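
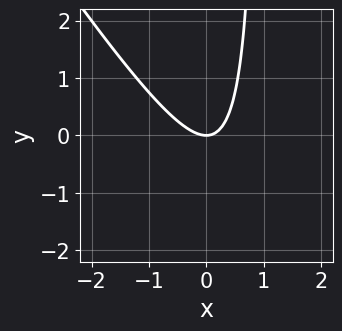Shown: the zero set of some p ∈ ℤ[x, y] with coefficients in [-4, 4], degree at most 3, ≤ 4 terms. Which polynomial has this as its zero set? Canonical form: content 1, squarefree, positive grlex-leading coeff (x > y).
(a) deg p = 2. No degree-1 curve has this shape.
(b) From the axis intercepts and sections: it meets the x-axis at x = 0 (among the integer gridlines); one y-axis crossing is at y = 0.
(c) Matching integer coefficients to the picture gives p.

3*x^2 + 2*x*y - 2*y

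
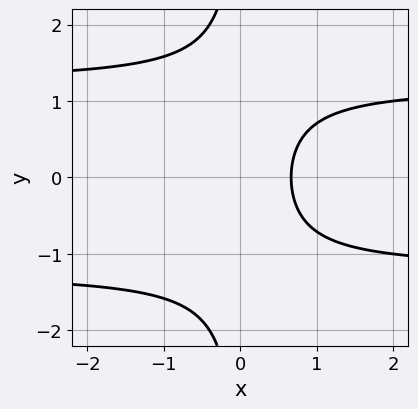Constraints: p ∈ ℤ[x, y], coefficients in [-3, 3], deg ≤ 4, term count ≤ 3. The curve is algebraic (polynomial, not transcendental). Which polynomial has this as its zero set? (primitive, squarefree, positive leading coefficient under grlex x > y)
2*x*y^2 - 3*x + 2

1. Degree: the shape is more complex than any degree-2 curve, so deg p = 3.
2. Symmetries: mirror symmetry y ↦ −y ⇒ only even powers of y.
3. Against the integer gridlines: the curve avoids every integer y-axis point in the box.
4. Assembling these constraints gives the stated polynomial.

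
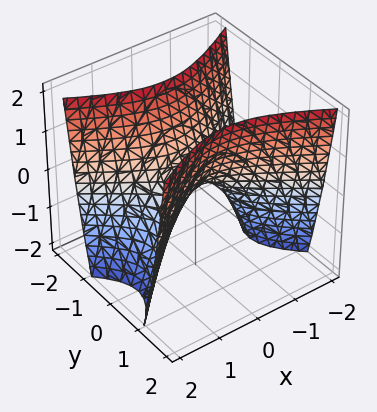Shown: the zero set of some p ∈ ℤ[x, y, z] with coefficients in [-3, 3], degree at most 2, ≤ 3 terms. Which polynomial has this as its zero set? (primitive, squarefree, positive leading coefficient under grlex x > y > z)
x^2 - 2*y^2 + z

deg p = 2. A hyperbolic paraboloid; a quadric.
Symmetries: mirror symmetry y ↦ −y ⇒ only even powers of y; the x ↦ −x reflection is a symmetry, so x appears only in even powers.
From the axis intercepts and sections: one z-axis crossing is at z = 0; it crosses the y-axis at the gridline y = 0; it crosses the x-axis at the gridline x = 0.
Fitting integer coefficients to these (and the overall shape) gives p.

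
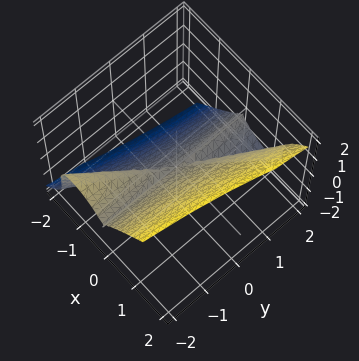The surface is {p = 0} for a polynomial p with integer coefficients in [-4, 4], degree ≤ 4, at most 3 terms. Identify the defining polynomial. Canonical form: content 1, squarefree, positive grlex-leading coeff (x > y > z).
1. Degree: a generic line meets the surface in up to 3 points, so deg p = 3.
2. From the axis intercepts and sections: one z-axis crossing is at z = 0; every point of the y-axis in the box is on the surface; one x-axis crossing is at x = 0.
3. These observations pin down the coefficients.

3*x^3 - 2*x^2*y - 2*z^3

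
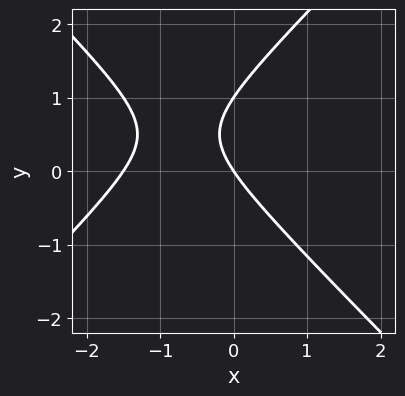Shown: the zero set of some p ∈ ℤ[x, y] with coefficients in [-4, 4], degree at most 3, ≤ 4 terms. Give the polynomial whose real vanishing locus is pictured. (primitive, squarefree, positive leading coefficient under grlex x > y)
Degree: a generic line meets the curve in up to 2 points, so deg p = 2.
Observable constraints: it meets the x-axis at x = 0 (among the integer gridlines); among the integer gridlines, it crosses the y-axis at y ∈ {0, 1}.
Putting this together gives p.

2*x^2 - 2*y^2 + 3*x + 2*y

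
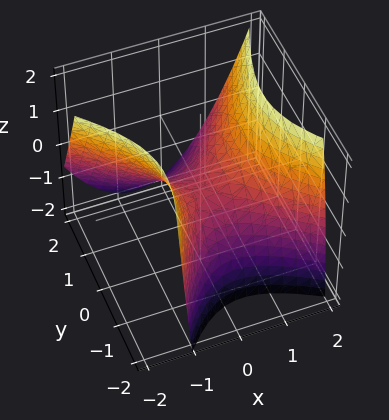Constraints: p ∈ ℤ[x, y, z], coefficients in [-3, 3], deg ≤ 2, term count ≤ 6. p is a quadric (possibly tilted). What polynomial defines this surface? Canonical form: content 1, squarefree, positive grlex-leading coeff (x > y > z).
1. deg p = 2. No degree-1 surface has this shape.
2. Reading off the gridlines: one y-axis crossing is at y = 0; it meets the z-axis at z = 0 (among the integer gridlines); it meets the x-axis at x = 0 (among the integer gridlines).
3. Putting this together gives p.

3*x^2 + 2*x*y - 2*y^2 - y*z - 3*z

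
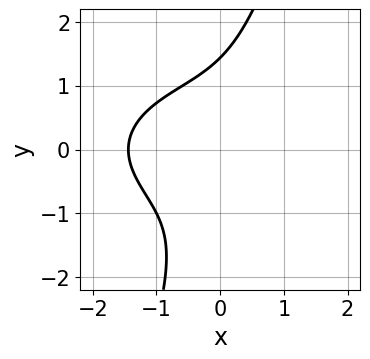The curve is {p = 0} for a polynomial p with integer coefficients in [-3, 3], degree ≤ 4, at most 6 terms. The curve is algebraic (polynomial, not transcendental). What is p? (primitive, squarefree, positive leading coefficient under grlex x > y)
x^3 + 3*x*y^2 - y^3 + 3

(a) deg p = 3. No degree-2 curve has this shape.
(b) Solving for integer coefficients yields p as stated.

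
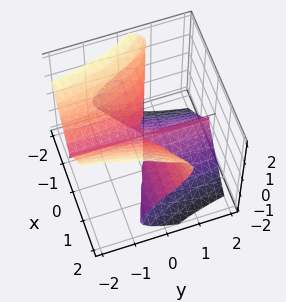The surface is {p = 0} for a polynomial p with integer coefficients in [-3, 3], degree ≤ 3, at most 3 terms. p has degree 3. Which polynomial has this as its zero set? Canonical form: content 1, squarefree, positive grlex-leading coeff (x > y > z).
x^2*y - x^2*z + z^3

The degree is 3 — no degree-2 surface has this shape.
From the visible intercepts: every point of the y-axis in the box is on the surface; it crosses the z-axis at the gridline z = 0; every point of the x-axis in the box is on the surface.
Matching integer coefficients to the picture gives p.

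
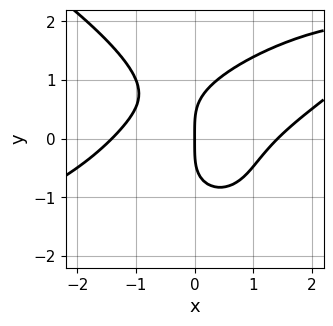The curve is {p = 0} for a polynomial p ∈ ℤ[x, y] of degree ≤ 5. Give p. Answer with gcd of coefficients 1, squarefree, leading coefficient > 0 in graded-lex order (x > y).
y^4 + x^3 - 2*x^2*y - 2*x

(a) deg p = 4.
(b) Reading off the gridlines: it crosses the x-axis at the gridline x = 0; one y-axis crossing is at y = 0.
(c) The integer polynomial consistent with all of this is the stated p.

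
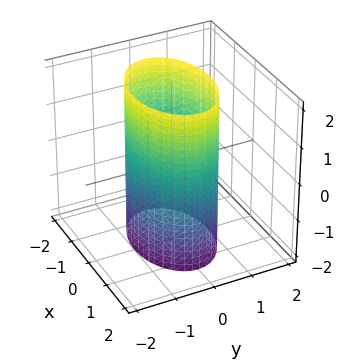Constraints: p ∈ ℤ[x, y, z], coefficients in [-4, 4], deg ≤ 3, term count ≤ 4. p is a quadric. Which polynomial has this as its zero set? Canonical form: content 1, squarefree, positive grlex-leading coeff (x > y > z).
x^2 + 2*y^2 - 2

First, deg p = 2. Constant cross-section along one axis; a quadric.
Then, symmetries: the y ↦ −y reflection is a symmetry, so y appears only in even powers; mirror symmetry z ↦ −z ⇒ only even powers of z; the x ↦ −x reflection is a symmetry, so x appears only in even powers.
Then, against the integer gridlines: the surface avoids every integer z-axis point in the box; the y-axis gridline crossings are at y ∈ {-1, 1}.
Finally, solving for integer coefficients yields p as stated.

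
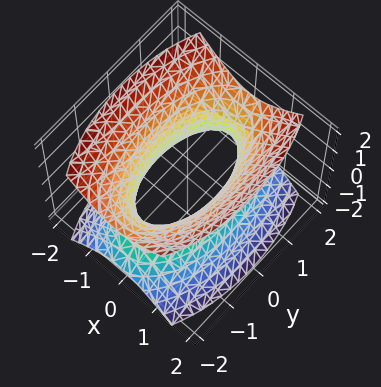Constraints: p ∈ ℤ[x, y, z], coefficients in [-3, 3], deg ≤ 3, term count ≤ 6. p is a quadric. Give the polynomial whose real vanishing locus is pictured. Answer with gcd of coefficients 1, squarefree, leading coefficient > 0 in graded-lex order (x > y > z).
(a) The degree is 2 — one connected sheet with a waist; a quadric.
(b) Symmetries: it's symmetric under y → −y, forcing even powers of y; mirror symmetry z ↦ −z ⇒ only even powers of z; the x ↦ −x reflection is a symmetry, so x appears only in even powers.
(c) Reading off the gridlines: the surface avoids every integer z-axis point in the box.
(d) Solving for integer coefficients yields p as stated.

3*x^2 + y^2 - 2*z^2 - 2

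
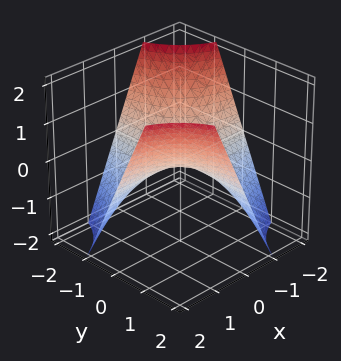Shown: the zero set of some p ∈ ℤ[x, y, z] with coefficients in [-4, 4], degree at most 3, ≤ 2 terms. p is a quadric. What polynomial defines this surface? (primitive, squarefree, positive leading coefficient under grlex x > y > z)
First, the degree is 2 — a saddle surface; a quadric.
Then, checking where it meets the axes: every point of the x-axis in the box is on the surface; the visible y-axis segment lies entirely on the surface; it meets the z-axis at z = 0 (among the integer gridlines).
Finally, these observations pin down the coefficients.

x*y - z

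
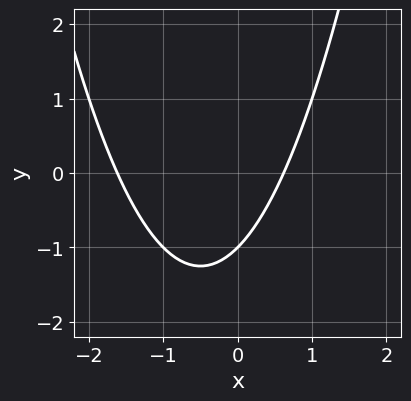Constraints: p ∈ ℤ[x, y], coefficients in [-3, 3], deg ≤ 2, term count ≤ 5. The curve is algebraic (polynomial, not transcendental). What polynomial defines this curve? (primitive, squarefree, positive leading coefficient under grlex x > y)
x^2 + x - y - 1

1. The degree is 2 — the shape is more complex than any degree-1 curve.
2. Observable constraints: it meets the y-axis at y = -1 (among the integer gridlines).
3. Together with the visible shape, these determine p as stated.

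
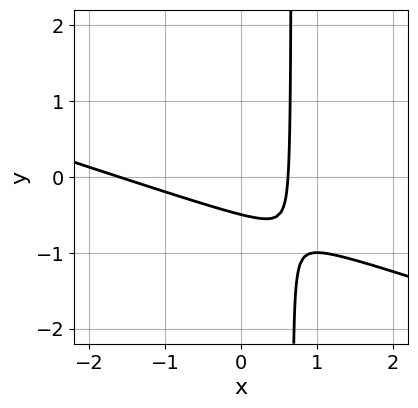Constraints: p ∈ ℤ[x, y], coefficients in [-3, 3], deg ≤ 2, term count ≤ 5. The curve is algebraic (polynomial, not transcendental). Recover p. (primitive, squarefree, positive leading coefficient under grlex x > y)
The degree is 2 — no degree-1 curve has this shape.
Matching integer coefficients to the picture gives p.

x^2 + 3*x*y + x - 2*y - 1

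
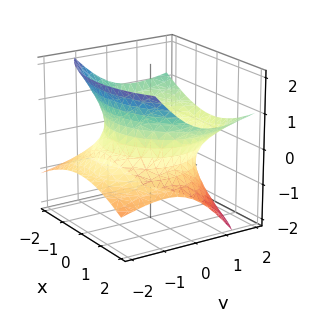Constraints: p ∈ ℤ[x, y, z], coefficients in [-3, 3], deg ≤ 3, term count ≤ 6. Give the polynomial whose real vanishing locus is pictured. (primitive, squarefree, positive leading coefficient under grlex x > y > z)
Degree: a generic line meets the surface in up to 2 points, so deg p = 2.
From the axis intercepts and sections: it misses every integer gridline on the z-axis.
Solving for integer coefficients yields p as stated.

x^2 + y^2 - 2*y*z - 2*z^2 - 2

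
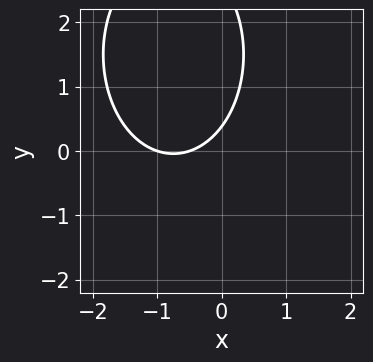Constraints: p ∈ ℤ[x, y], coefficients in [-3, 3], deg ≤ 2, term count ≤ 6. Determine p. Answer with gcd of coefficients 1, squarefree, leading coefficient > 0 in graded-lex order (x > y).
2*x^2 + y^2 + 3*x - 3*y + 1

1. Degree: the shape is more complex than any degree-1 curve, so deg p = 2.
2. Against the integer gridlines: it meets the x-axis at x = -1 (among the integer gridlines).
3. The integer polynomial consistent with all of this is the stated p.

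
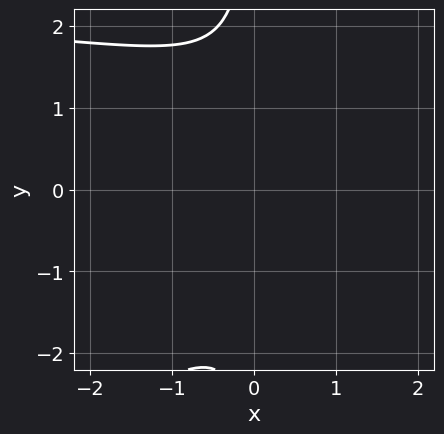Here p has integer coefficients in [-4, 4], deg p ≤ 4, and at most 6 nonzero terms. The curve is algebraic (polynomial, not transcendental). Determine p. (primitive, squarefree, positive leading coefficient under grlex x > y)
1. deg p = 3. No degree-2 curve has this shape.
2. Checking where it meets the axes: the curve avoids every integer y-axis point in the box; it misses every integer gridline on the x-axis.
3. Together with the visible shape, these determine p as stated.

x^2*y - 2*x*y^2 - 3*x^2 + 3*x - 2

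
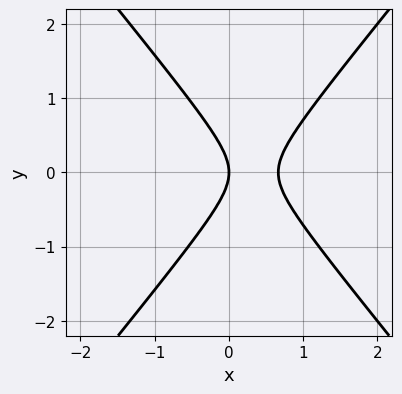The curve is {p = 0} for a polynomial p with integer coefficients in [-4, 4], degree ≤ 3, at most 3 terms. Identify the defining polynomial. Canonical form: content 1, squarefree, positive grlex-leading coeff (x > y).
3*x^2 - 2*y^2 - 2*x

(a) The degree is 2 — the shape is more complex than any degree-1 curve.
(b) Symmetries: the y ↦ −y reflection is a symmetry, so y appears only in even powers.
(c) Reading off the gridlines: one x-axis crossing is at x = 0; it crosses the y-axis at the gridline y = 0.
(d) These observations pin down the coefficients.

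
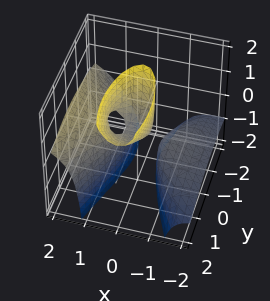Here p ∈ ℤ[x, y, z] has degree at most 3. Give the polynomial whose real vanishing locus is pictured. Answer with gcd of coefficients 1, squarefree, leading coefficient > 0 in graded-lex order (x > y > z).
(a) There are 2 components. They look like related sheets of one shape, so recover p as a whole.
(b) Degree: a generic line meets the surface in up to 3 points, so deg p = 3.
(c) Observable constraints: it meets the z-axis at z = 0 (among the integer gridlines); it crosses the y-axis at the gridline y = 0; it meets the x-axis at x = 0 (among the integer gridlines).
(d) Matching integer coefficients to the picture gives p.

x^3 - 3*x^2*z - y^2 + y*z + z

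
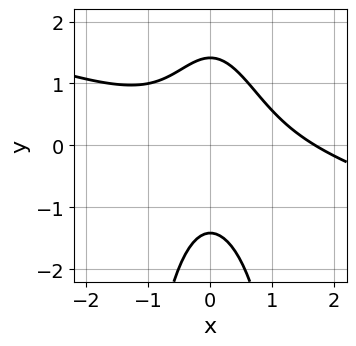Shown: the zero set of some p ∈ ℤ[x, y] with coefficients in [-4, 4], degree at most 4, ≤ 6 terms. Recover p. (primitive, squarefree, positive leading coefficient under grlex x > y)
x^3 + 3*x^2*y - x^2 + y^2 - 2

The degree is 3 — a generic line meets the curve in up to 3 points.
Matching integer coefficients to the picture gives p.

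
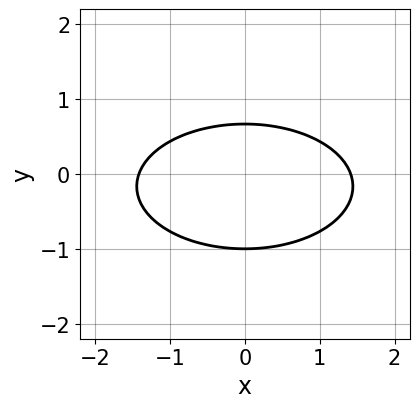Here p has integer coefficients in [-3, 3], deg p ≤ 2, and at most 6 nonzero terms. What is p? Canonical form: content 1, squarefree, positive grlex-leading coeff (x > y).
(a) Degree: the shape is more complex than any degree-1 curve, so deg p = 2.
(b) Symmetries: the x ↦ −x reflection is a symmetry, so x appears only in even powers.
(c) Against the integer gridlines: one y-axis crossing is at y = -1.
(d) Putting this together gives p.

x^2 + 3*y^2 + y - 2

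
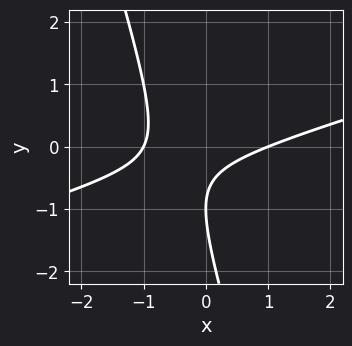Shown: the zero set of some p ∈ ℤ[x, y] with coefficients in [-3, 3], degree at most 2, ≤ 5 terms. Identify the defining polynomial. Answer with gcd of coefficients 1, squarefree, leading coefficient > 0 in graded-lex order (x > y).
x^2 - 3*x*y - y^2 - 2*y - 1

(a) deg p = 2.
(b) Against the integer gridlines: the x-axis gridline crossings are at x ∈ {-1, 1}; it crosses the y-axis at the gridline y = -1.
(c) Together with the visible shape, these determine p as stated.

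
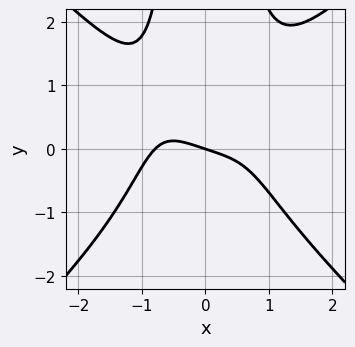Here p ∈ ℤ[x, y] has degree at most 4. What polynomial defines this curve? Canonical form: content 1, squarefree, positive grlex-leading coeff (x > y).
(a) deg p = 4. No degree-3 curve has this shape.
(b) Reading off the gridlines: it crosses the y-axis at the gridline y = 0; it meets the x-axis at x = 0 (among the integer gridlines).
(c) Putting this together gives p.

2*x^4 - 2*x^2*y^2 + x + 3*y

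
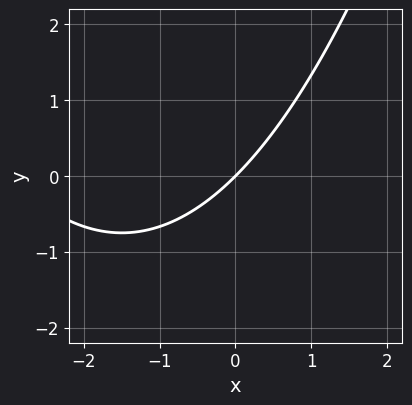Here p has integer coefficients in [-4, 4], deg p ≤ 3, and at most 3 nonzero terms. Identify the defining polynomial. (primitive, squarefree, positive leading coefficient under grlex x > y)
1. deg p = 2. The shape is more complex than any degree-1 curve.
2. From the visible intercepts: it meets the x-axis at x = 0 (among the integer gridlines); it crosses the y-axis at the gridline y = 0.
3. The integer polynomial consistent with all of this is the stated p.

x^2 + 3*x - 3*y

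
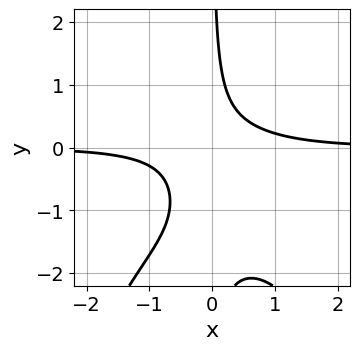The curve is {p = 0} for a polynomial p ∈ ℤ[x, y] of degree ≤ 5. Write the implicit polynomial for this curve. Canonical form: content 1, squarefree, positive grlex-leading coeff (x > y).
x^3*y + 2*x*y^2 + 3*x*y - 1

(a) The degree is 4 — no degree-3 curve has this shape.
(b) From the axis intercepts and sections: no x-intercept at any integer in the box; the curve avoids every integer y-axis point in the box.
(c) Assembling these constraints gives the stated polynomial.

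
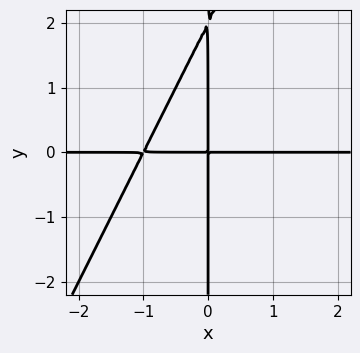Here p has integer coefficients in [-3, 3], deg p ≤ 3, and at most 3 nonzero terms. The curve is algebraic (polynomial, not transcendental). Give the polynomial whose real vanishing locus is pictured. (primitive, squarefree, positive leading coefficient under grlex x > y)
2*x^2*y - x*y^2 + 2*x*y

1. deg p = 3.
2. From the axis intercepts and sections: every point of the y-axis in the box is on the curve; every point of the x-axis in the box is on the curve.
3. Putting this together gives p.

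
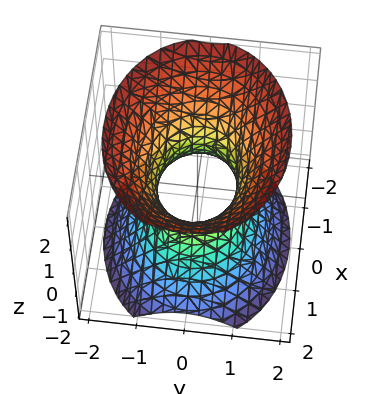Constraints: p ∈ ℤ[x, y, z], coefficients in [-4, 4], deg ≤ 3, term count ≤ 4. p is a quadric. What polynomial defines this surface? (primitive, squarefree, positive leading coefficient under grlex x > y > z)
2*x^2 + 3*y^2 - 2*z^2 - 2

1. Degree: an hourglass — one-sheet hyperboloid; a quadric, so deg p = 2.
2. Symmetries: the y ↦ −y reflection is a symmetry, so y appears only in even powers; the x ↦ −x reflection is a symmetry, so x appears only in even powers; mirror symmetry z ↦ −z ⇒ only even powers of z.
3. From the visible intercepts: among the integer gridlines, it crosses the x-axis at x ∈ {-1, 1}; no z-intercept at any integer in the box.
4. The integer polynomial consistent with all of this is the stated p.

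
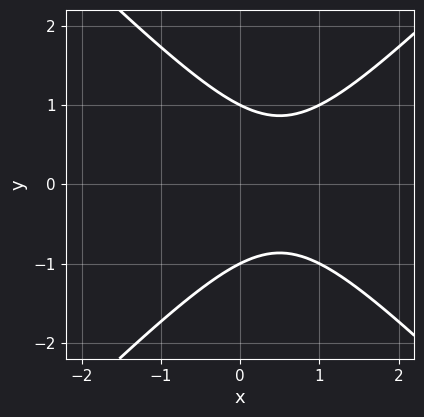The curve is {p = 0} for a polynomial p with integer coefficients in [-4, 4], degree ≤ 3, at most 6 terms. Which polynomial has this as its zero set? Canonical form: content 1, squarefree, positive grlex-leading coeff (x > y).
x^2 - y^2 - x + 1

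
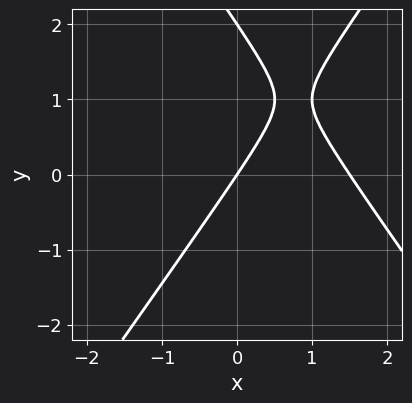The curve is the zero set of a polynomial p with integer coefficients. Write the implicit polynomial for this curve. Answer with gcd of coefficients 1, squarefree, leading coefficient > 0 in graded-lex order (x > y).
First, deg p = 2. No degree-1 curve has this shape.
Next, checking where it meets the axes: one x-axis crossing is at x = 0; among the integer gridlines, it crosses the y-axis at y ∈ {0, 2}.
Finally, together with the visible shape, these determine p as stated.

2*x^2 - y^2 - 3*x + 2*y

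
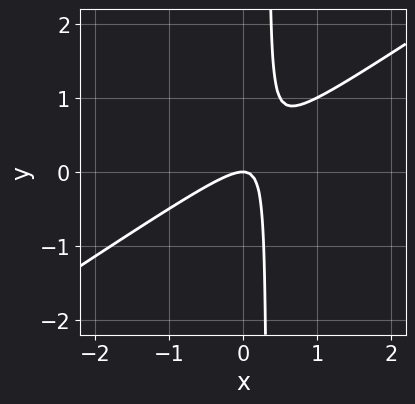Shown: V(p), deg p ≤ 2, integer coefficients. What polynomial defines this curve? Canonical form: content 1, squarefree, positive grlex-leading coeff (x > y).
2*x^2 - 3*x*y + y

First, deg p = 2. A generic line meets the curve in up to 2 points.
Next, against the integer gridlines: one x-axis crossing is at x = 0; it meets the y-axis at y = 0 (among the integer gridlines).
Finally, the integer polynomial consistent with all of this is the stated p.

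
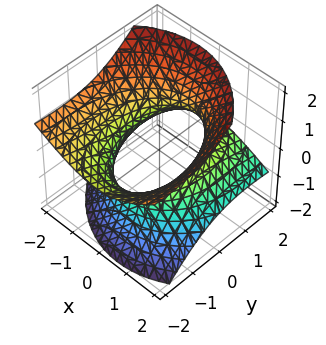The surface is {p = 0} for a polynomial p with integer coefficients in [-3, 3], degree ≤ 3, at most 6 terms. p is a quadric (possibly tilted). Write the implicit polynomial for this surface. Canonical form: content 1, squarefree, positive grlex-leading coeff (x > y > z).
2*x^2 + x*z + y^2 + 3*y*z - 3*z^2 - 3

First, deg p = 2.
Next, against the integer gridlines: no z-intercept at any integer in the box.
Finally, the integer polynomial consistent with all of this is the stated p.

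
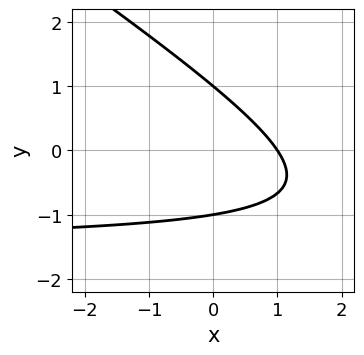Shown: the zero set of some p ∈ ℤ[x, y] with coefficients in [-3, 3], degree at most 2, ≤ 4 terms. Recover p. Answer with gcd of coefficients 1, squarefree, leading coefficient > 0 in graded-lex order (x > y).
deg p = 2. The shape is more complex than any degree-1 curve.
Against the integer gridlines: it meets the x-axis at x = 1 (among the integer gridlines); among the integer gridlines, it crosses the y-axis at y ∈ {-1, 1}.
Putting this together gives p.

2*x*y + 3*y^2 + 3*x - 3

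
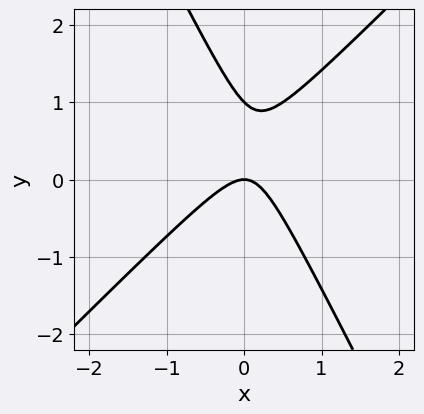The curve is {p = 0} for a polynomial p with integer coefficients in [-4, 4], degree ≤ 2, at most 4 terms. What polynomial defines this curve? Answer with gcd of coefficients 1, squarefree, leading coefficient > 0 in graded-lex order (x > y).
1. deg p = 2. A generic line meets the curve in up to 2 points.
2. From the axis intercepts and sections: it meets the x-axis at x = 0 (among the integer gridlines); among the integer gridlines, it crosses the y-axis at y ∈ {0, 1}.
3. Assembling these constraints gives the stated polynomial.

2*x^2 - x*y - y^2 + y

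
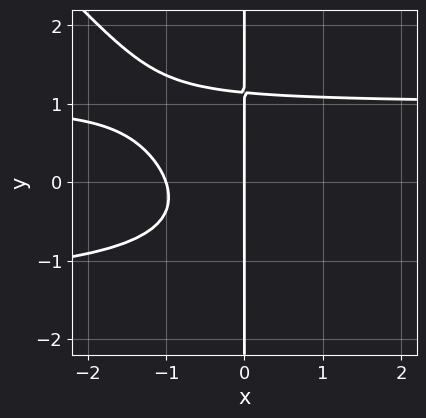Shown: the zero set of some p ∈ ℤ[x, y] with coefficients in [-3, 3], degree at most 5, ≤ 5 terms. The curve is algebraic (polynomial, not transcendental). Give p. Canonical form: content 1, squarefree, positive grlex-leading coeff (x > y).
2*x^2*y^2 + 2*x*y^3 + x^2*y - 3*x^2 - 3*x

deg p = 4. No degree-3 curve has this shape.
From the visible intercepts: the visible y-axis segment lies entirely on the curve; the x-axis gridline crossings are at x ∈ {-1, 0}.
Fitting integer coefficients to these (and the overall shape) gives p.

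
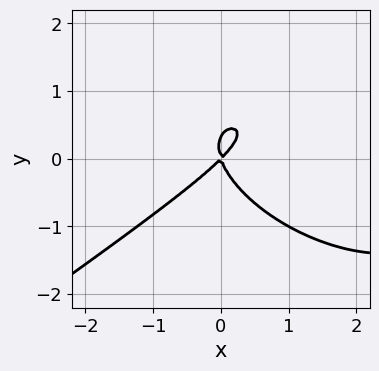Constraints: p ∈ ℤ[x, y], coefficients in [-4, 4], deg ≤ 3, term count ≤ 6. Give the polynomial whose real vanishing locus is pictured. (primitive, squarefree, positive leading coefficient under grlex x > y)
x^3 - 3*y^3 - 3*x^2 + 2*x*y + y^2

(a) Degree: no degree-2 curve has this shape, so deg p = 3.
(b) From the visible intercepts: one x-axis crossing is at x = 0; it crosses the y-axis at the gridline y = 0.
(c) Assembling these constraints gives the stated polynomial.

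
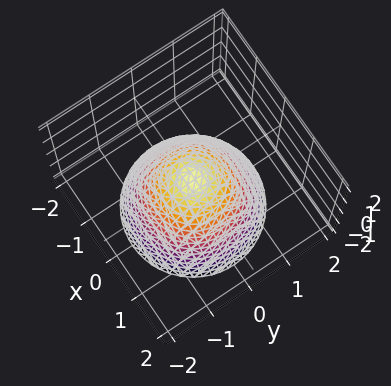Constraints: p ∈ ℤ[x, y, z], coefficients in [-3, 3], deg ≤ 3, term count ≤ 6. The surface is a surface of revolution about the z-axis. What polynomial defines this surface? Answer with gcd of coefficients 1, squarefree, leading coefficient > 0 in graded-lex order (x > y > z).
3*x^2 + 3*y^2 + 3*z - 1

First, degree: a generic line meets the surface in up to 2 points, so deg p = 2.
Then, by symmetry, every cross-section ⟂ z is a circle, so x, y appear only via x² + y².
Next, from the visible intercepts: a circular section at z = -2 has radius between 1 and 2.
Finally, solving for integer coefficients yields p as stated.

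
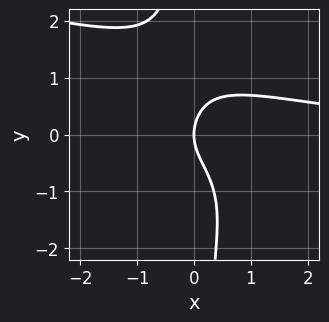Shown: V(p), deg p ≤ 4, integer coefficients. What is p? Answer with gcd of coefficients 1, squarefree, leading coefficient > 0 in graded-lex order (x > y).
1. Degree: the shape is more complex than any degree-3 curve, so deg p = 4.
2. Against the integer gridlines: it crosses the y-axis at the gridline y = 0; one x-axis crossing is at x = 0.
3. Fitting integer coefficients to these (and the overall shape) gives p.

2*x*y^3 + 2*x^2*y + 2*y^2 - 3*x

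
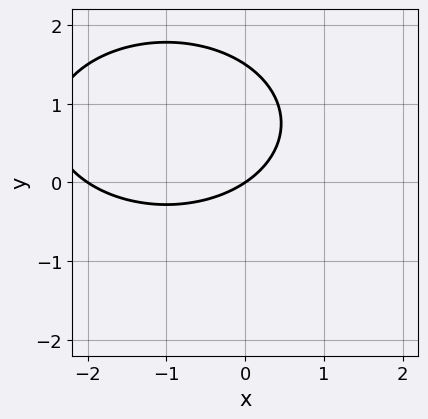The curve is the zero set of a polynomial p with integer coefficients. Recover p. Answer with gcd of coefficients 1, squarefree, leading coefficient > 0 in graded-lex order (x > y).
1. deg p = 2. A generic line meets the curve in up to 2 points.
2. From the visible intercepts: it meets the y-axis at y = 0 (among the integer gridlines); among the integer gridlines, it crosses the x-axis at x ∈ {-2, 0}.
3. Solving for integer coefficients yields p as stated.

x^2 + 2*y^2 + 2*x - 3*y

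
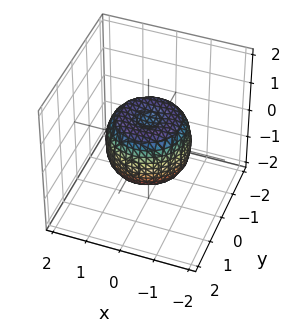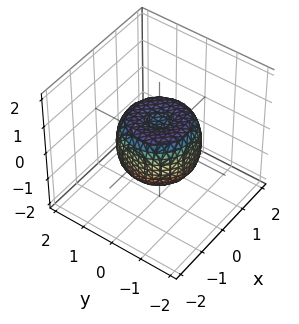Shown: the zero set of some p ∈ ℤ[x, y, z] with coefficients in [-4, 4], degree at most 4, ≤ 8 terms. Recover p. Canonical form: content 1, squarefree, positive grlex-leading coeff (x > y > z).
2*x^4 + 4*x^2*y^2 + 2*y^4 - 2*x^2 - 2*y^2 + 2*z^2 - 1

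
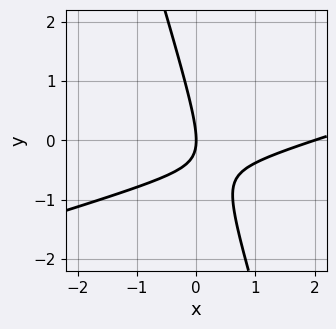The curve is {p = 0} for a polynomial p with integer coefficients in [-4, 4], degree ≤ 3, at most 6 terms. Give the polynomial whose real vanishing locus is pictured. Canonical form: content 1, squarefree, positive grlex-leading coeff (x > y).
First, deg p = 2. No degree-1 curve has this shape.
Then, reading off the gridlines: among the integer gridlines, it crosses the x-axis at x ∈ {0, 2}; it crosses the y-axis at the gridline y = 0.
Finally, the integer polynomial consistent with all of this is the stated p.

x^2 - 3*x*y - y^2 - 2*x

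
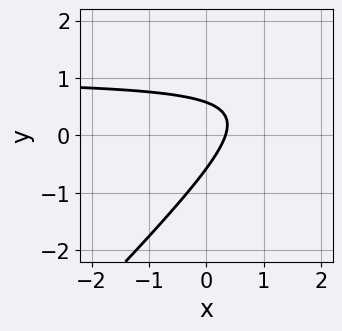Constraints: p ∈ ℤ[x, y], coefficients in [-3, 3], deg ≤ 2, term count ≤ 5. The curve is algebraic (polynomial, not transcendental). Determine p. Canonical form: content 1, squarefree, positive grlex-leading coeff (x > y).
3*x*y - 3*y^2 - 3*x + 1

1. The degree is 2 — a generic line meets the curve in up to 2 points.
2. Putting this together gives p.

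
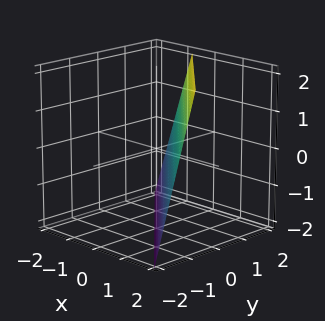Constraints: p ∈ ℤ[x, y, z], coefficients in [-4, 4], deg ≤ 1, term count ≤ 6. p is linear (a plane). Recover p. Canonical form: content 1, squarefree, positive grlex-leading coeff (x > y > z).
Degree: every cross-section is a straight line — this is a plane, so deg p = 1.
From the axis intercepts and sections: it crosses the z-axis at the gridline z = -2.
Fitting integer coefficients to these (and the overall shape) gives p.

3*x + 3*y - z - 2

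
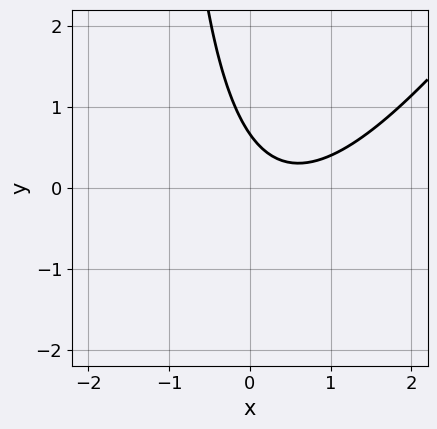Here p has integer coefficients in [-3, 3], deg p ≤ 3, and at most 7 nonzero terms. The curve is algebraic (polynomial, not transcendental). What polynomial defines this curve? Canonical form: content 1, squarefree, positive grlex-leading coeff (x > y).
3*x^2 - 2*x*y - 3*x - 3*y + 2

The degree is 2 — the shape is more complex than any degree-1 curve.
Checking where it meets the axes: no x-intercept at any integer in the box.
The integer polynomial consistent with all of this is the stated p.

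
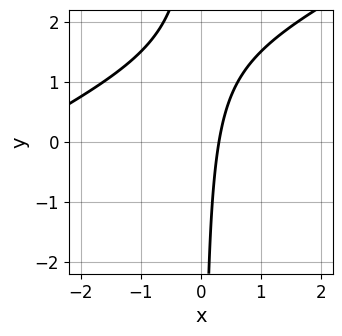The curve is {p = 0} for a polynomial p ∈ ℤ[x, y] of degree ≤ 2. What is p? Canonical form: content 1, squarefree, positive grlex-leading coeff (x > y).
x^2 - 2*x*y + 3*x - 1

First, degree: a generic line meets the curve in up to 2 points, so deg p = 2.
Then, observable constraints: the curve avoids every integer y-axis point in the box.
Finally, matching integer coefficients to the picture gives p.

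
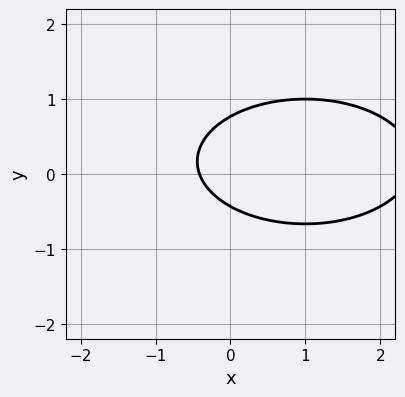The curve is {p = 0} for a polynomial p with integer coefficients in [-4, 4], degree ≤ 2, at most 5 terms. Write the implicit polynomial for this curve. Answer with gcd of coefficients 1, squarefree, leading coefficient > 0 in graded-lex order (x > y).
x^2 + 3*y^2 - 2*x - y - 1

First, deg p = 2. The shape is more complex than any degree-1 curve.
Finally, solving for integer coefficients yields p as stated.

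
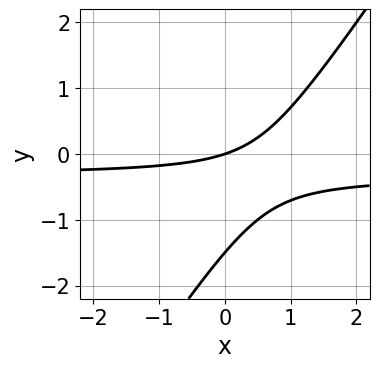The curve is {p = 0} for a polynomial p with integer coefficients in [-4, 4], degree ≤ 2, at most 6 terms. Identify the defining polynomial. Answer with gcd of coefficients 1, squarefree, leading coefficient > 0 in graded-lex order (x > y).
3*x*y - 2*y^2 + x - 3*y

(a) Degree: no degree-1 curve has this shape, so deg p = 2.
(b) Against the integer gridlines: it crosses the y-axis at the gridline y = 0; it meets the x-axis at x = 0 (among the integer gridlines).
(c) These observations pin down the coefficients.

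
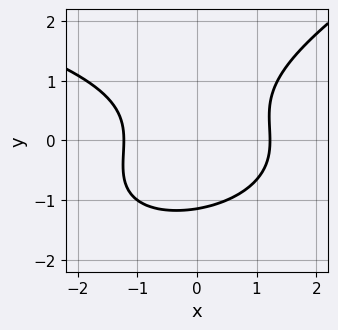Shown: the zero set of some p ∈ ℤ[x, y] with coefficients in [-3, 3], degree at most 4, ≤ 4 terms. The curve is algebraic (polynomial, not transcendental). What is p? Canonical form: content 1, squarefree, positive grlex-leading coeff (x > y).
First, the degree is 3 — no degree-2 curve has this shape.
Finally, the integer polynomial consistent with all of this is the stated p.

x*y^2 - 2*y^3 + 2*x^2 - 3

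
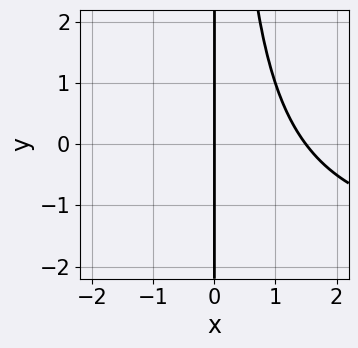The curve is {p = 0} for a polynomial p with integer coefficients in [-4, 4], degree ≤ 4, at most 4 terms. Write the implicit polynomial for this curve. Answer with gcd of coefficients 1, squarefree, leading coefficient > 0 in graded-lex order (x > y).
x^2*y + 2*x^2 - 3*x

Degree: the shape is more complex than any degree-2 curve, so deg p = 3.
Observable constraints: it meets the x-axis at x = 0 (among the integer gridlines); the visible y-axis segment lies entirely on the curve.
Together with the visible shape, these determine p as stated.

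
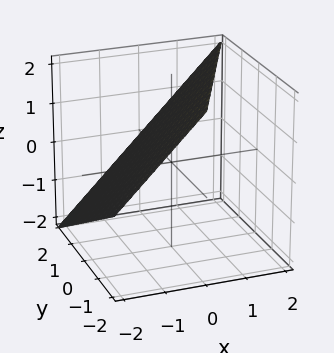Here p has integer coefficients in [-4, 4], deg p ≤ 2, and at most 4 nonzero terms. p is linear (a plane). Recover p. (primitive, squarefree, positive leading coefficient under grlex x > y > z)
2*x - y - 2*z + 2

(a) The degree is 1 — every cross-section is a straight line — this is a plane.
(b) Observable constraints: it crosses the x-axis at the gridline x = -1; it meets the z-axis at z = 1 (among the integer gridlines); it crosses the y-axis at the gridline y = 2.
(c) Together with the visible shape, these determine p as stated.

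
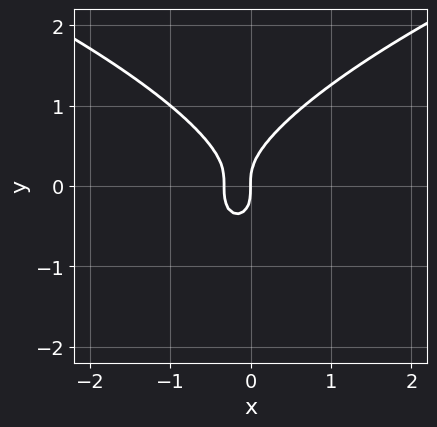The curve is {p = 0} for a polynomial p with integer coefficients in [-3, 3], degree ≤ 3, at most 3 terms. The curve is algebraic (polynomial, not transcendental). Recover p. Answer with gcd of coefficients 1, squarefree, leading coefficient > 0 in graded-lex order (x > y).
2*y^3 - 3*x^2 - x

Degree: the shape is more complex than any degree-2 curve, so deg p = 3.
Against the integer gridlines: one x-axis crossing is at x = 0; it meets the y-axis at y = 0 (among the integer gridlines).
Matching integer coefficients to the picture gives p.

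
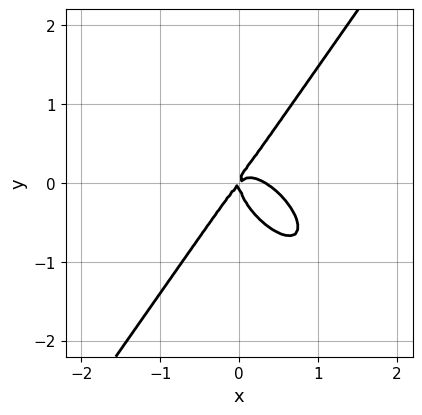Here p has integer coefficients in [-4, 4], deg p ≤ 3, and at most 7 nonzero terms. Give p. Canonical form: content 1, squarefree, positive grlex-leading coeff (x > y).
1. The degree is 3 — a generic line meets the curve in up to 3 points.
2. From the axis intercepts and sections: it crosses the y-axis at the gridline y = 0; it crosses the x-axis at the gridline x = 0.
3. The integer polynomial consistent with all of this is the stated p.

3*x^3 + 2*x^2*y - 2*y^3 - x^2 + x*y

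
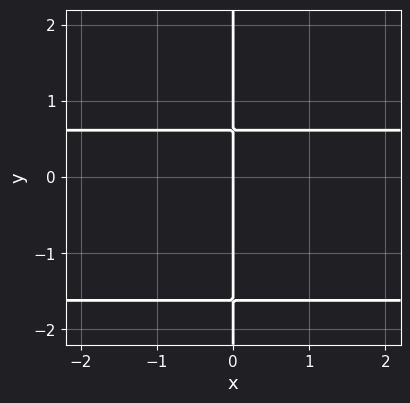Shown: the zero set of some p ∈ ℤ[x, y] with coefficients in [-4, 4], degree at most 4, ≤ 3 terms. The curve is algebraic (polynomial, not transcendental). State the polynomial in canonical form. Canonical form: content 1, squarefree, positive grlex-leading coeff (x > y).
x*y^2 + x*y - x

Degree: no degree-2 curve has this shape, so deg p = 3.
From the visible intercepts: the visible y-axis segment lies entirely on the curve; one x-axis crossing is at x = 0.
These observations pin down the coefficients.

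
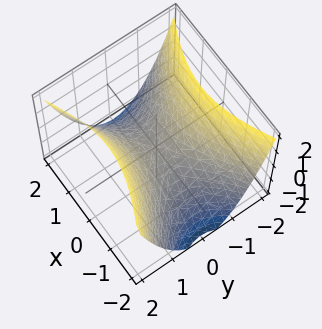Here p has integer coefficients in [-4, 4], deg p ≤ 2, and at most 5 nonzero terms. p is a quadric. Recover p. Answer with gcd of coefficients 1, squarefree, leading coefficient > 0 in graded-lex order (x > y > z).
deg p = 2. A hyperbolic paraboloid; a quadric.
Symmetries: it's symmetric under y → −y, forcing even powers of y; mirror symmetry x ↦ −x ⇒ only even powers of x.
Observable constraints: it meets the x-axis at x = 0 (among the integer gridlines); it meets the y-axis at y = 0 (among the integer gridlines).
These observations pin down the coefficients.

x^2 - 2*y^2 + 2*z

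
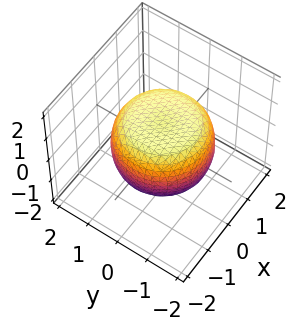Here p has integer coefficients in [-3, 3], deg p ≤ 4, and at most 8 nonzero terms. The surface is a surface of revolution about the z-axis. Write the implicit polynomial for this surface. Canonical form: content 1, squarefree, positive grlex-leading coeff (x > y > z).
x^4 + 2*x^2*y^2 + y^4 - x^2 - y^2 + 2*z^2 - 2

First, the degree is 4 — a generic line meets the surface in up to 4 points.
Then, by symmetry, the z-axis is an axis of rotation, so x and y enter only as x² + y².
Next, from the visible intercepts: a circular section at z = 1 has radius exactly 1; among the integer gridlines, it crosses the z-axis at z ∈ {-1, 1}.
Finally, putting this together gives p.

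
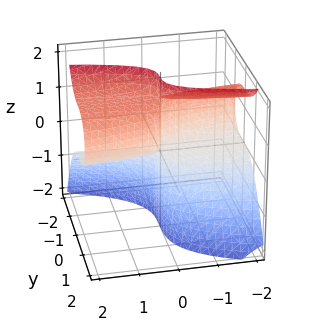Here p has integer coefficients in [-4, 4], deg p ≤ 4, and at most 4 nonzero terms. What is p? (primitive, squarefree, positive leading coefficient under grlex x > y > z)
First, deg p = 3.
Next, observable constraints: every point of the x-axis in the box is on the surface; every point of the z-axis in the box is on the surface.
Finally, the integer polynomial consistent with all of this is the stated p.

2*x*z^2 + 3*y^3 - 3*x*z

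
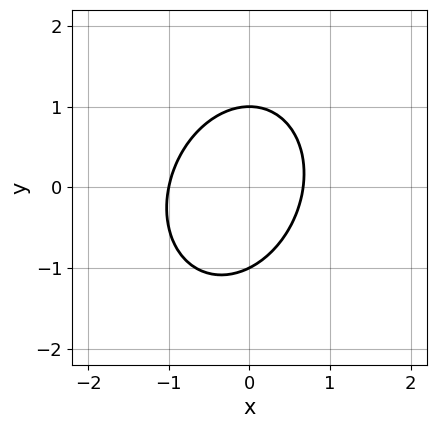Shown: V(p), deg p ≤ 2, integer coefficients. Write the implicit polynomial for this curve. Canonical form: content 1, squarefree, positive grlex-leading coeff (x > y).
The degree is 2 — no degree-1 curve has this shape.
Reading off the gridlines: the y-axis gridline crossings are at y ∈ {-1, 1}; it crosses the x-axis at the gridline x = -1.
Assembling these constraints gives the stated polynomial.

3*x^2 - x*y + 2*y^2 + x - 2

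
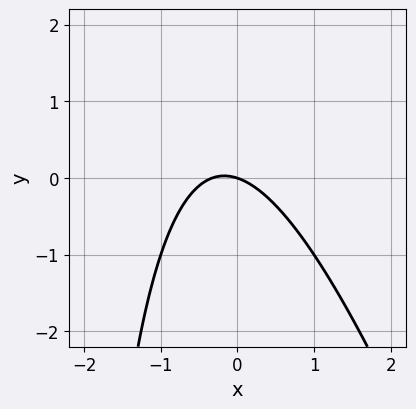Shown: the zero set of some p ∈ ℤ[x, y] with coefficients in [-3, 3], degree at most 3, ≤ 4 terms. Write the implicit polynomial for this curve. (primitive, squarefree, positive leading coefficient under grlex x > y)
(a) The degree is 2 — the shape is more complex than any degree-1 curve.
(b) From the visible intercepts: one y-axis crossing is at y = 0; one x-axis crossing is at x = 0.
(c) These observations pin down the coefficients.

3*x^2 + x*y + x + 3*y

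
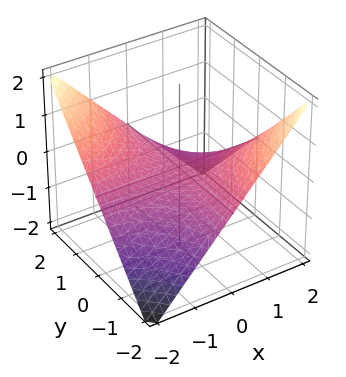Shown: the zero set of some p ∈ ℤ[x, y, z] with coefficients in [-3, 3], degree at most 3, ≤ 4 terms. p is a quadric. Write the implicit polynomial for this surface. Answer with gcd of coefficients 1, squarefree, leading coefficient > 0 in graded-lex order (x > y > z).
x*y + 2*z

Degree: a saddle surface; a quadric, so deg p = 2.
Reading off the gridlines: it meets the z-axis at z = 0 (among the integer gridlines); the visible x-axis segment lies entirely on the surface.
The integer polynomial consistent with all of this is the stated p. Check: (0, 1, 0) on the y-axis lies on the surface, and p(0, 1, 0) = 0. ✓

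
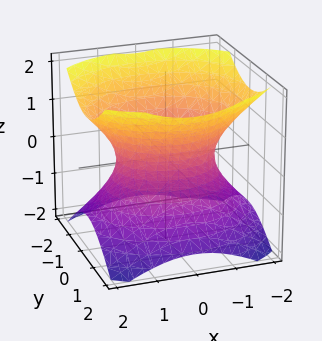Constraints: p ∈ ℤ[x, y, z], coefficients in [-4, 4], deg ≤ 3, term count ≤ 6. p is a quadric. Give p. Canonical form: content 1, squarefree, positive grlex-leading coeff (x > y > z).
The degree is 2 — an hourglass — one-sheet hyperboloid; a quadric.
Symmetries: mirror symmetry x ↦ −x ⇒ only even powers of x; the z ↦ −z reflection is a symmetry, so z appears only in even powers; the y ↦ −y reflection is a symmetry, so y appears only in even powers.
Checking where it meets the axes: no z-intercept at any integer in the box; the y-axis gridline crossings are at y ∈ {-1, 1}.
The integer polynomial consistent with all of this is the stated p.

2*x^2 + 3*y^2 - 3*z^2 - 3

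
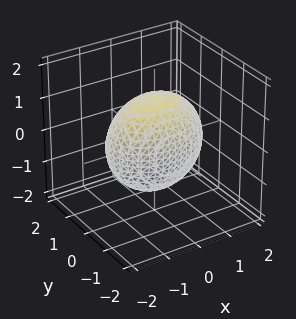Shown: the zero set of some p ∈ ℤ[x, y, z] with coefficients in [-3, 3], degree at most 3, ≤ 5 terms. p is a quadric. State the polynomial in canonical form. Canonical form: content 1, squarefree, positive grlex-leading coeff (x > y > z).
x^2 + 2*y^2 + z^2 - 2

1. deg p = 2.
2. Symmetries: it's symmetric under y → −y, forcing even powers of y; it's symmetric under z → −z, forcing even powers of z; the x ↦ −x reflection is a symmetry, so x appears only in even powers.
3. Reading off the gridlines: the y-axis gridline crossings are at y ∈ {-1, 1}.
4. Putting this together gives p.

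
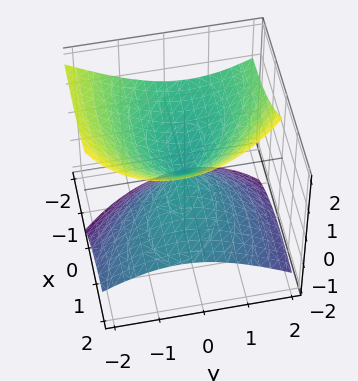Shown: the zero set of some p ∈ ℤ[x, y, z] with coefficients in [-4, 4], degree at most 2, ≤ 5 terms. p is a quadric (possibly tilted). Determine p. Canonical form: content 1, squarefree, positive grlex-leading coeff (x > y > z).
(a) The picture has 2 separate pieces. Treating them together as one polynomial.
(b) deg p = 2. A generic line meets the surface in up to 2 points.
(c) From the visible intercepts: one x-axis crossing is at x = 0; it crosses the y-axis at the gridline y = 0; it meets the z-axis at z = 0 (among the integer gridlines).
(d) Assembling these constraints gives the stated polynomial.

x^2 + x*y + 3*x*z + 2*y^2 - 3*z^2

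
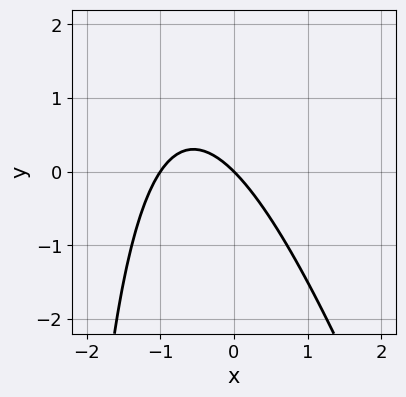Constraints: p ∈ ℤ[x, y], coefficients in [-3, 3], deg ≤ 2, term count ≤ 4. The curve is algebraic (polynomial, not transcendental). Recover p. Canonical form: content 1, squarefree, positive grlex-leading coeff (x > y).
3*x^2 + x*y + 3*x + 3*y

Degree: a generic line meets the curve in up to 2 points, so deg p = 2.
Against the integer gridlines: the x-axis gridline crossings are at x ∈ {-1, 0}; it meets the y-axis at y = 0 (among the integer gridlines).
These observations pin down the coefficients.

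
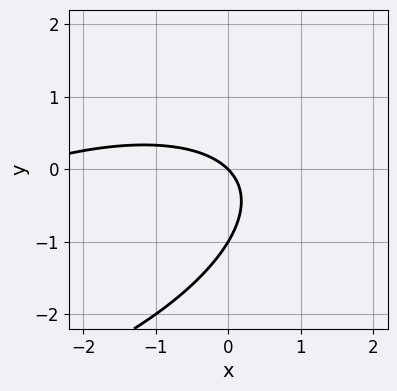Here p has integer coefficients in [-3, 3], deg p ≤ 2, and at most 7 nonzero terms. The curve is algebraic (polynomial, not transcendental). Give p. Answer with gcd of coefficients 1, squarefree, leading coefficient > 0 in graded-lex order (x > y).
x^2 - 2*x*y + 3*y^2 + 3*x + 3*y

(a) deg p = 2. No degree-1 curve has this shape.
(b) Against the integer gridlines: the y-axis gridline crossings are at y ∈ {-1, 0}; one x-axis crossing is at x = 0.
(c) Fitting integer coefficients to these (and the overall shape) gives p.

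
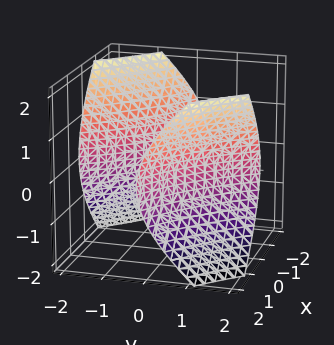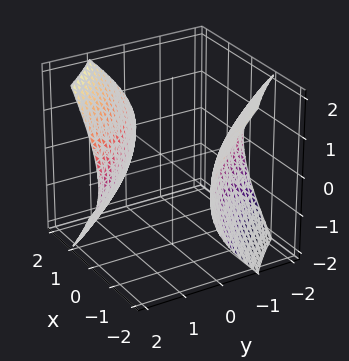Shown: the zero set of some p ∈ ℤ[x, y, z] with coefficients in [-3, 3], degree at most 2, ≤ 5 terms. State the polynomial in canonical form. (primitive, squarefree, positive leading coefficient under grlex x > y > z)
The picture has 2 separate pieces. They look like related sheets of one shape, so recover p as a whole.
deg p = 2. A generic line meets the surface in up to 2 points.
Against the integer gridlines: the surface avoids every integer z-axis point in the box.
Solving for integer coefficients yields p as stated.

x^2 + 3*x*y + y^2 - 2*z^2 - 3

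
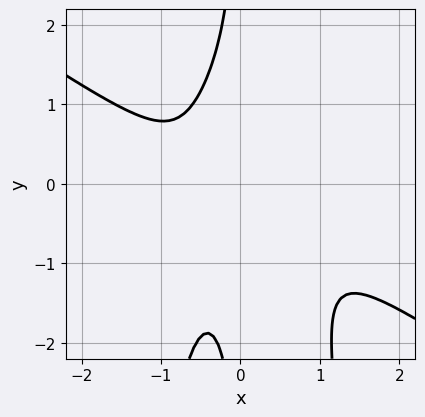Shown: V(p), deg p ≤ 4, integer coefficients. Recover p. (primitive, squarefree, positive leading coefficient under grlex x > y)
(a) Degree: a generic line meets the curve in up to 4 points, so deg p = 4.
(b) From the axis intercepts and sections: it misses every integer gridline on the y-axis; the curve avoids every integer x-axis point in the box.
(c) These observations pin down the coefficients.

2*x^4 + 3*x^3*y + x*y^2 + 1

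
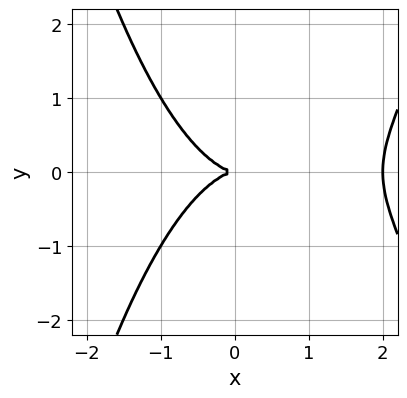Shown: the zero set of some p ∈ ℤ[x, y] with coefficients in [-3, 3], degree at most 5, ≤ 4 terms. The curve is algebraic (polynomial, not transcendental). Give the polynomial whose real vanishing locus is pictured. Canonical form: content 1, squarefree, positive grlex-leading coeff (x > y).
x^4 - 2*x^3 - 3*y^2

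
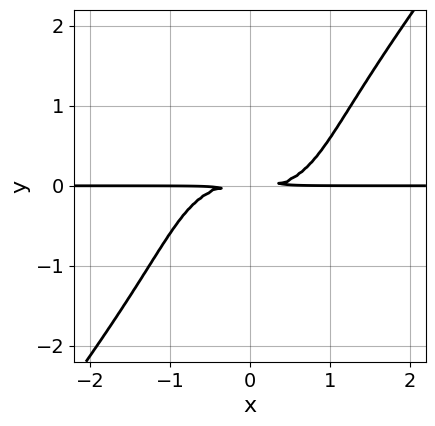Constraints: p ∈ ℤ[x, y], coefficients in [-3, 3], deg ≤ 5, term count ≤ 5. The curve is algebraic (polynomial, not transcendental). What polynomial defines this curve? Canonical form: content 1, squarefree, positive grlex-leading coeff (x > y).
(a) deg p = 4. No degree-3 curve has this shape.
(b) From the visible intercepts: every point of the x-axis in the box is on the curve.
(c) Putting this together gives p.

2*x^3*y - y^4 - 3*y^2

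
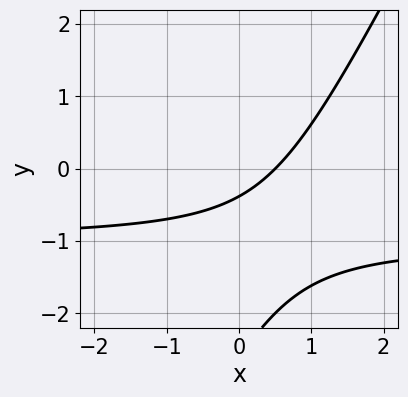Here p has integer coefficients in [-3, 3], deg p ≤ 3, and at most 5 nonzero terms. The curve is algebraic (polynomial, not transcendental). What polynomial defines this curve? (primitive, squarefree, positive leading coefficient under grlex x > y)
The degree is 2 — a generic line meets the curve in up to 2 points.
Putting this together gives p.

2*x*y - y^2 + 2*x - 3*y - 1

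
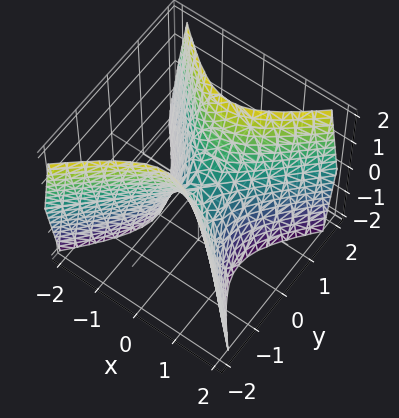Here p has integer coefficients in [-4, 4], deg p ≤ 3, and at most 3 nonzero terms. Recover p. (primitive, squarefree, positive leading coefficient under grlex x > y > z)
2*x^2 - 2*y^2 + z

(a) Degree: a hyperbolic paraboloid; a quadric, so deg p = 2.
(b) Symmetries: mirror symmetry y ↦ −y ⇒ only even powers of y; it's symmetric under x → −x, forcing even powers of x.
(c) Observable constraints: one y-axis crossing is at y = 0; it crosses the z-axis at the gridline z = 0; it meets the x-axis at x = 0 (among the integer gridlines).
(d) Fitting integer coefficients to these (and the overall shape) gives p.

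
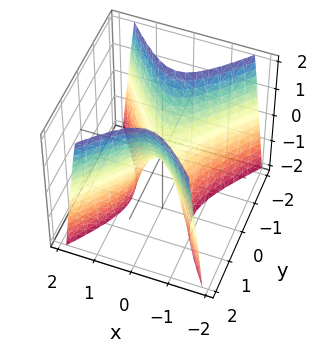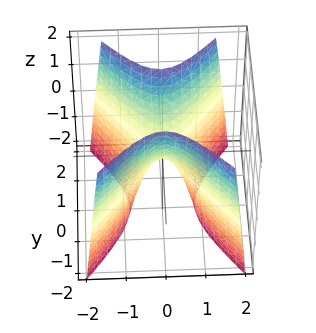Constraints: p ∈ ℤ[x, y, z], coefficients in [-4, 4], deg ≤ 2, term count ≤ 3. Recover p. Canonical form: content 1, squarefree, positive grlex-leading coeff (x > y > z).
First, deg p = 2. A hyperbolic paraboloid; a quadric.
Then, symmetries: it's symmetric under y → −y, forcing even powers of y; the x ↦ −x reflection is a symmetry, so x appears only in even powers.
Next, against the integer gridlines: it meets the x-axis at x = 0 (among the integer gridlines); it meets the z-axis at z = 0 (among the integer gridlines).
Finally, together with the visible shape, these determine p as stated.

3*x^2 - 2*y^2 + z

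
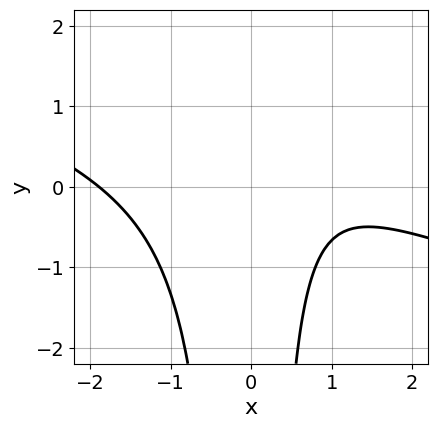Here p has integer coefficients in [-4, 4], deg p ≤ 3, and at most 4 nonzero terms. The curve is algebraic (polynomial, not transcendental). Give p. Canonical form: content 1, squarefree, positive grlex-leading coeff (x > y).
x^3 + 3*x^2*y - 2*x + 3

First, degree: the shape is more complex than any degree-2 curve, so deg p = 3.
Then, against the integer gridlines: the curve avoids every integer y-axis point in the box.
Finally, putting this together gives p.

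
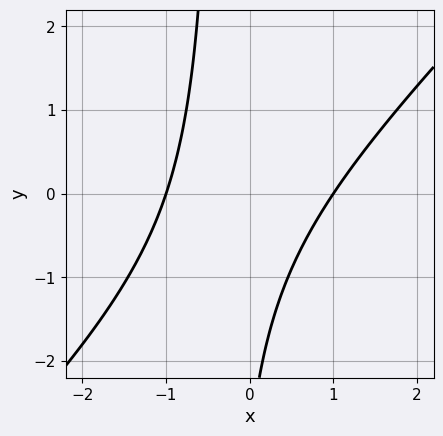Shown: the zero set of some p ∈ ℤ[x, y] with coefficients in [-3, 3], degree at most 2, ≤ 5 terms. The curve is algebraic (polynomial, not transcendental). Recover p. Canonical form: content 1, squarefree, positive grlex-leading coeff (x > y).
3*x^2 - 3*x*y - y - 3

1. Degree: a generic line meets the curve in up to 2 points, so deg p = 2.
2. From the axis intercepts and sections: the curve avoids every integer y-axis point in the box; among the integer gridlines, it crosses the x-axis at x ∈ {-1, 1}.
3. Putting this together gives p.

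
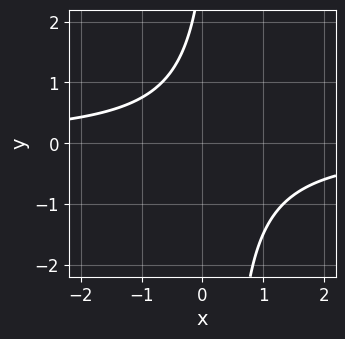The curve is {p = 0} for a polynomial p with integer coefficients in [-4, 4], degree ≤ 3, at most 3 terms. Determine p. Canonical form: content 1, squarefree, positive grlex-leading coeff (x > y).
3*x*y - y + 3

Degree: a generic line meets the curve in up to 2 points, so deg p = 2.
Against the integer gridlines: it misses every integer gridline on the x-axis; the curve avoids every integer y-axis point in the box.
Fitting integer coefficients to these (and the overall shape) gives p.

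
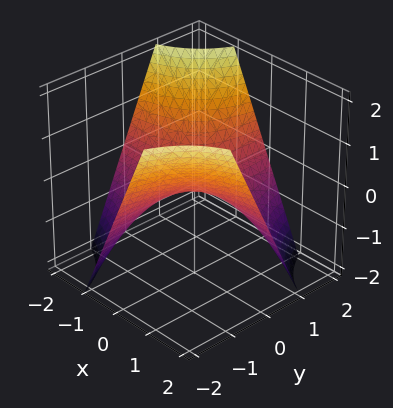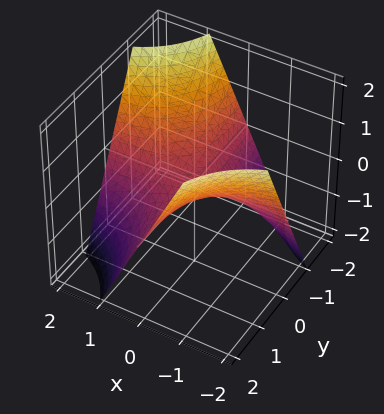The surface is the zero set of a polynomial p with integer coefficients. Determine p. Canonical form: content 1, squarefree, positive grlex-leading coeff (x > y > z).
x*y + z

First, the degree is 2 — a hyperbolic paraboloid; a quadric.
Next, from the axis intercepts and sections: it crosses the z-axis at the gridline z = 0; every point of the y-axis in the box is on the surface; every point of the x-axis in the box is on the surface.
Finally, assembling these constraints gives the stated polynomial.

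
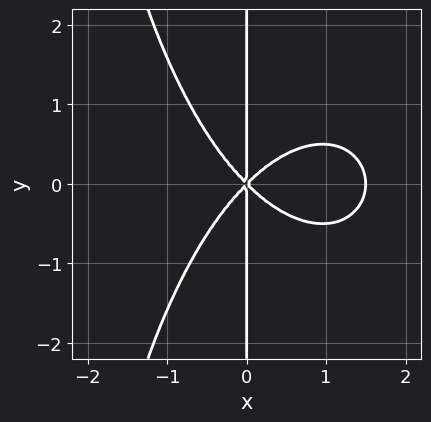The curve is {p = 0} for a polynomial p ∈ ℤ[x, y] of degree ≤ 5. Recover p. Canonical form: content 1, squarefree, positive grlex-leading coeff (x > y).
Degree: no degree-3 curve has this shape, so deg p = 4.
Symmetries: it's symmetric under y → −y, forcing even powers of y.
Against the integer gridlines: it meets the x-axis at x = 0 (among the integer gridlines); the visible y-axis segment lies entirely on the curve.
Solving for integer coefficients yields p as stated.

2*x^4 + x^2*y^2 - 3*x^3 + 3*x*y^2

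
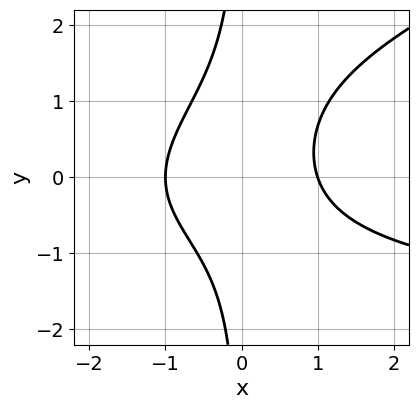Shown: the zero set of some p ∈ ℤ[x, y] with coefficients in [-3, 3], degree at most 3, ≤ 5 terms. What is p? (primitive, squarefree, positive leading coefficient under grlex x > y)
x^2*y - 3*x*y^2 + 3*x^2 + x*y - 3

First, deg p = 3. A generic line meets the curve in up to 3 points.
Then, against the integer gridlines: no y-intercept at any integer in the box; the x-axis gridline crossings are at x ∈ {-1, 1}.
Finally, fitting integer coefficients to these (and the overall shape) gives p.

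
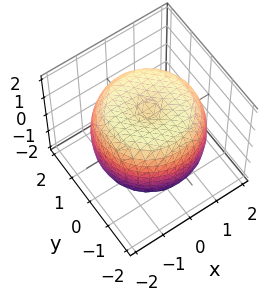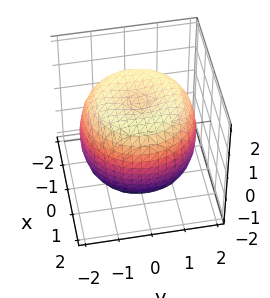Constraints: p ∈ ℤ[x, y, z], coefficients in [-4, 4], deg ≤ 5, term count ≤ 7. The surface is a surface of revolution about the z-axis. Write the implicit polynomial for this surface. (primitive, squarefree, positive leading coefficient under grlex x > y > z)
x^4 + 2*x^2*y^2 + y^4 - 2*x^2 - 2*y^2 + 2*z^2 - 3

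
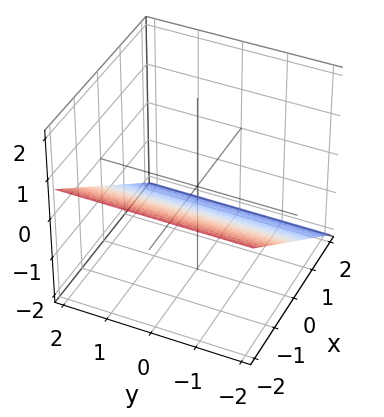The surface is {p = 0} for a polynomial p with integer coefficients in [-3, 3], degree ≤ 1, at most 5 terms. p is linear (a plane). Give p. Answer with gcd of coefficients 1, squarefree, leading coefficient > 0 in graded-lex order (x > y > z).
First, deg p = 1. The surface is flat (a plane).
Next, from the axis intercepts and sections: it meets the x-axis at x = -1 (among the integer gridlines); no y-intercept at any integer in the box.
Finally, assembling these constraints gives the stated polynomial.

2*x + 3*z + 2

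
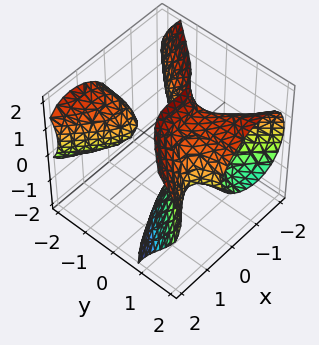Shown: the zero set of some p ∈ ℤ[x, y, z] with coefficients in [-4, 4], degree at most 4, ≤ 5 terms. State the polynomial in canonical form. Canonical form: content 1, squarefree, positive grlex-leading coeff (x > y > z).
(a) I count 2 distinct pieces. Treating them together as one polynomial.
(b) deg p = 3. A generic line meets the surface in up to 3 points.
(c) Observable constraints: no z-intercept at any integer in the box; no y-intercept at any integer in the box.
(d) The integer polynomial consistent with all of this is the stated p.

2*x^3 - 2*x*y^2 - 3*y*z^2 + 3*y*z + 1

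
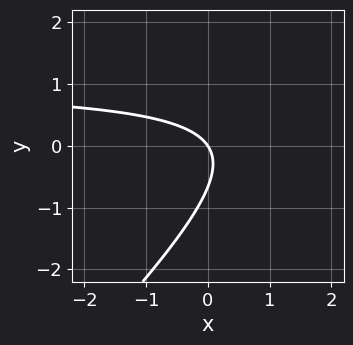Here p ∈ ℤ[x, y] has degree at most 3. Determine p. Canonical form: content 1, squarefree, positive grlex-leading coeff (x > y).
3*x*y - 3*y^2 - 3*x - 2*y

First, degree: no degree-1 curve has this shape, so deg p = 2.
Then, checking where it meets the axes: it meets the x-axis at x = 0 (among the integer gridlines); it crosses the y-axis at the gridline y = 0.
Finally, the integer polynomial consistent with all of this is the stated p.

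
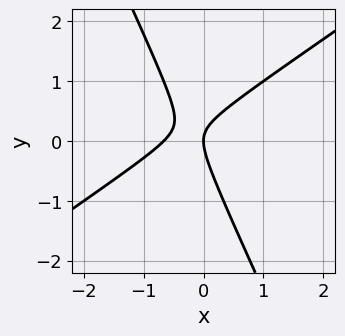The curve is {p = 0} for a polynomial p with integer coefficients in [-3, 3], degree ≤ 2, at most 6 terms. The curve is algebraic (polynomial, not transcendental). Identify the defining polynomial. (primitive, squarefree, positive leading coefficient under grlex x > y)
3*x^2 - 3*x*y - 2*y^2 + 2*x

First, deg p = 2.
Then, from the visible intercepts: it crosses the x-axis at the gridline x = 0; one y-axis crossing is at y = 0.
Finally, the integer polynomial consistent with all of this is the stated p.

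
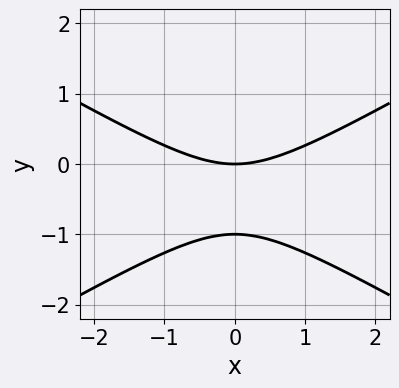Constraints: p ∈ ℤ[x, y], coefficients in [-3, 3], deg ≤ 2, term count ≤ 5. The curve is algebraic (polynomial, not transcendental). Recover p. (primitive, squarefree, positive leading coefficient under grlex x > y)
deg p = 2. The shape is more complex than any degree-1 curve.
Symmetries: the x ↦ −x reflection is a symmetry, so x appears only in even powers.
Observable constraints: it meets the x-axis at x = 0 (among the integer gridlines); among the integer gridlines, it crosses the y-axis at y ∈ {-1, 0}.
Assembling these constraints gives the stated polynomial.

x^2 - 3*y^2 - 3*y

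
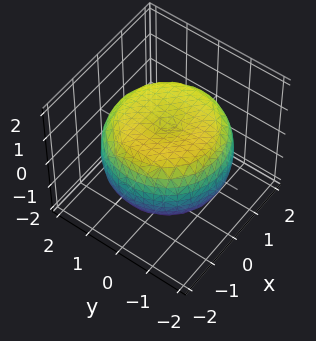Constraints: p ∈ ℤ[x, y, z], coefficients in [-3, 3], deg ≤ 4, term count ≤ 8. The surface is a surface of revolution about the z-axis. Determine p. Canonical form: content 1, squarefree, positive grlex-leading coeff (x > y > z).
x^4 + 2*x^2*y^2 + y^4 - 2*x^2 - 2*y^2 + 3*z^2 - 3

Degree: the shape is more complex than any degree-3 surface, so deg p = 4.
Symmetry: the z-axis is an axis of rotation, so x and y enter only as x² + y².
From the axis intercepts and sections: a circular section at z = 0 has radius between 1 and 2; among the integer gridlines, it crosses the z-axis at z ∈ {-1, 1}.
Fitting integer coefficients to these (and the overall shape) gives p.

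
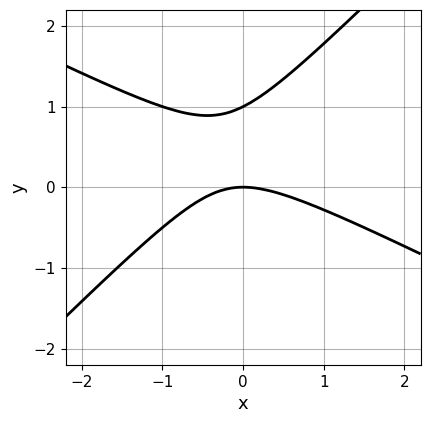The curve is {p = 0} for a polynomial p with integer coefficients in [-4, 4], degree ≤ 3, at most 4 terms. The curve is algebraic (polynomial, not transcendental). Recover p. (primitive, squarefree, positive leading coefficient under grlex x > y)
1. The degree is 2 — the shape is more complex than any degree-1 curve.
2. From the axis intercepts and sections: the y-axis gridline crossings are at y ∈ {0, 1}; one x-axis crossing is at x = 0.
3. The integer polynomial consistent with all of this is the stated p.

x^2 + x*y - 2*y^2 + 2*y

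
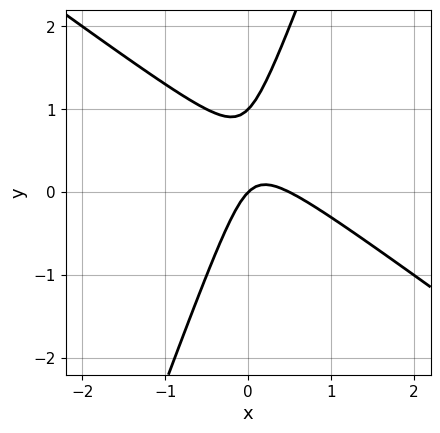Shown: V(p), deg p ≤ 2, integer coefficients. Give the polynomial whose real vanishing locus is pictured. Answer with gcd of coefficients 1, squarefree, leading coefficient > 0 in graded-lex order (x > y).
2*x^2 + 2*x*y - y^2 - x + y

The degree is 2 — no degree-1 curve has this shape.
Reading off the gridlines: it crosses the x-axis at the gridline x = 0; the y-axis gridline crossings are at y ∈ {0, 1}.
Matching integer coefficients to the picture gives p.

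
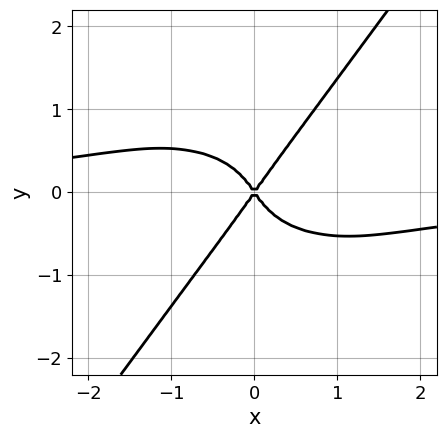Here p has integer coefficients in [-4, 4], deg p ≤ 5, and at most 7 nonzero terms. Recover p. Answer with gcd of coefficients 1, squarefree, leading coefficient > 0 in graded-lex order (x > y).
2*x^3*y + 3*x*y^3 - 3*y^4 + 2*x^2 - y^2

1. deg p = 4. A generic line meets the curve in up to 4 points.
2. Reading off the gridlines: it crosses the y-axis at the gridline y = 0; one x-axis crossing is at x = 0.
3. The integer polynomial consistent with all of this is the stated p.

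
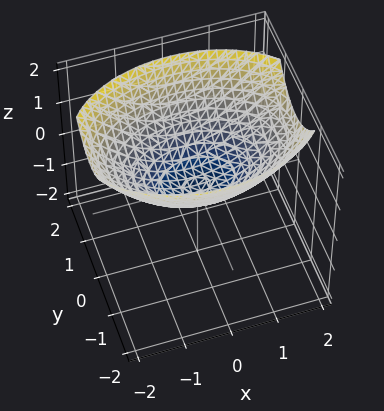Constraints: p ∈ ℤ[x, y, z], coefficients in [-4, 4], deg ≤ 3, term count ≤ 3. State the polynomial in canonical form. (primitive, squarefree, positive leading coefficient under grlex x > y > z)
(a) Degree: a paraboloid; a quadric, so deg p = 2.
(b) Symmetries: the x ↦ −x reflection is a symmetry, so x appears only in even powers; it's symmetric under y → −y, forcing even powers of y.
(c) Reading off the gridlines: it crosses the x-axis at the gridline x = 0; it crosses the y-axis at the gridline y = 0; one z-axis crossing is at z = 0.
(d) Solving for integer coefficients yields p as stated.

x^2 + 2*y^2 - 3*z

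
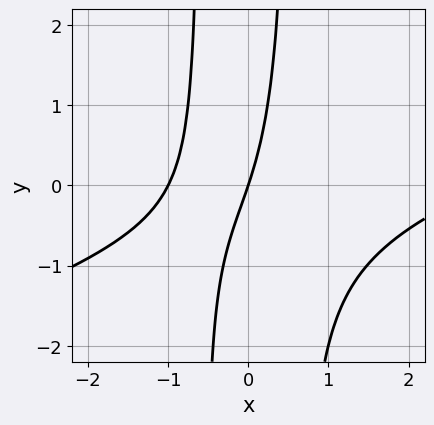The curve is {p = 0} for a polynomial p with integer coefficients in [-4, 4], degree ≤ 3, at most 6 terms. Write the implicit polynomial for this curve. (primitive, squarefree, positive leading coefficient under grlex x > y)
x^3 - 3*x^2*y - 2*x^2 - 3*x + y

First, degree: a generic line meets the curve in up to 3 points, so deg p = 3.
Then, from the visible intercepts: the x-axis gridline crossings are at x ∈ {-1, 0}; it crosses the y-axis at the gridline y = 0.
Finally, these observations pin down the coefficients.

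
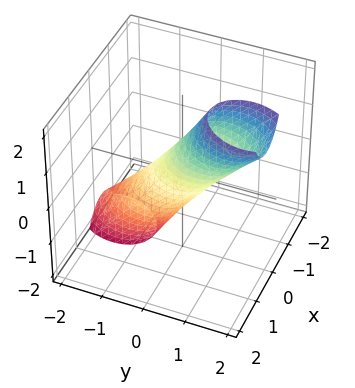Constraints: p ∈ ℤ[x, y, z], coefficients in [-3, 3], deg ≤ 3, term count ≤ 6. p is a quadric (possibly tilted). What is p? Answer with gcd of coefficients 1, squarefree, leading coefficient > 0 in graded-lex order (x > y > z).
3*x^2 - x*y + 2*y^2 - 3*y*z + z^2 - 1

First, degree: a generic line meets the surface in up to 2 points, so deg p = 2.
Then, reading off the gridlines: among the integer gridlines, it crosses the z-axis at z ∈ {-1, 1}.
Finally, the integer polynomial consistent with all of this is the stated p.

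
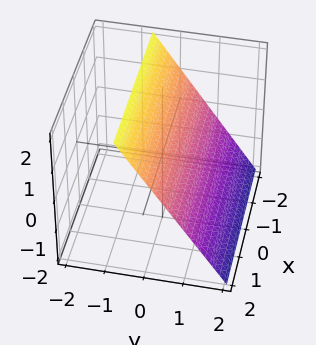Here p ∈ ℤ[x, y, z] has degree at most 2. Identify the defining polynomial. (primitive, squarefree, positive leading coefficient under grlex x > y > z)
3*y + 2*z - 2

Degree: every cross-section is a straight line — this is a plane, so deg p = 1.
Observable constraints: it crosses the z-axis at the gridline z = 1; no x-intercept at any integer in the box.
These observations pin down the coefficients.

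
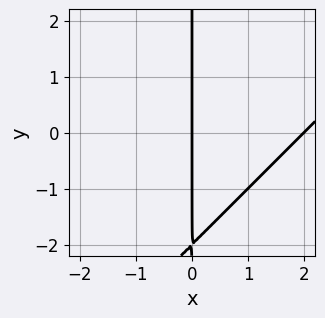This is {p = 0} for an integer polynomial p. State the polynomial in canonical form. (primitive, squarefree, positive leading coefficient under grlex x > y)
The degree is 2 — no degree-1 curve has this shape.
From the visible intercepts: among the integer gridlines, it crosses the x-axis at x ∈ {0, 2}; every point of the y-axis in the box is on the curve.
The integer polynomial consistent with all of this is the stated p.

x^2 - x*y - 2*x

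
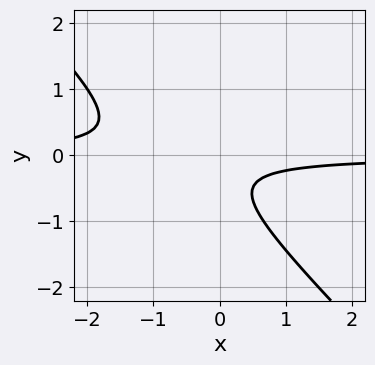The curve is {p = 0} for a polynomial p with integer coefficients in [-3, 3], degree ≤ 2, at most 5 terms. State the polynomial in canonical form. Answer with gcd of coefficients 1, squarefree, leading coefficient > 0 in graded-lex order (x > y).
3*x*y + 3*y^2 + 2*y + 1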